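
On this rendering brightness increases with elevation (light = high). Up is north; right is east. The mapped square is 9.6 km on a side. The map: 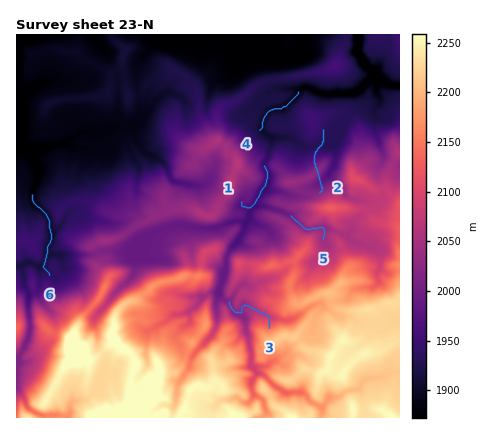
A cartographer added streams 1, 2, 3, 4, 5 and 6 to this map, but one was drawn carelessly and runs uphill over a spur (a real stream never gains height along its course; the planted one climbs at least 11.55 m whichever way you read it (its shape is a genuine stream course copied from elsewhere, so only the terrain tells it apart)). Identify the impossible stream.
2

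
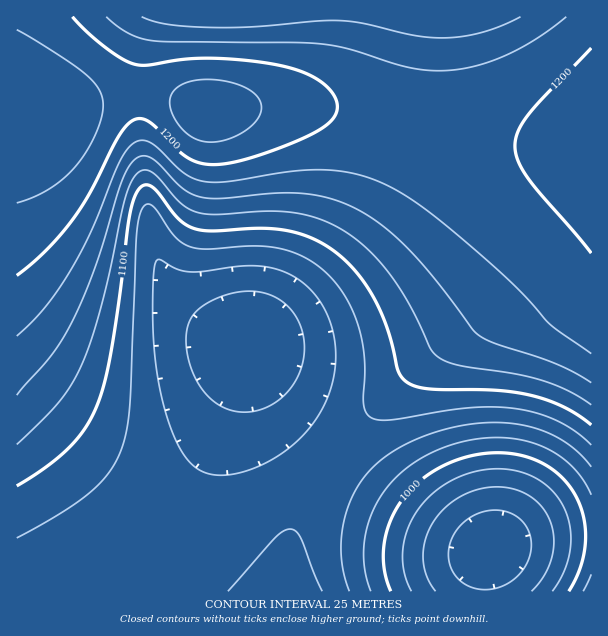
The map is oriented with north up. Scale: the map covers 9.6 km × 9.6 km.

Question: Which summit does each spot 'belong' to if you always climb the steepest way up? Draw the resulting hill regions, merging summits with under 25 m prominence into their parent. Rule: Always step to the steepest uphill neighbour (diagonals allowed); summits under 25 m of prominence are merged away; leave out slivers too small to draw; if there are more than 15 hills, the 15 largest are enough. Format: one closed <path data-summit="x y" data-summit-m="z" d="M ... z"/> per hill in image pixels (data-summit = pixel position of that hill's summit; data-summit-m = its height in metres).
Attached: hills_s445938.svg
<path data-summit="45 119" data-summit-m="1240" d="M591 16l-162 0-2 2-5 51-7 45-9 33-21 48-24 38-30 36-32 32-51 43-29-13-31-23-19-23-12-27-9-45-10-102 1-48 6-30 6-16-135 0 1 575 468 0 1-23 5-19 15-6 28-6 58-4z"/><path data-summit="209 110" data-summit-m="1240" d="M428 16l-277 1-9 28-4 33 1 53 11 93 7 34 12 27 13 18 16 15 39 22 11 4 3-1 48-42 32-32 30-36 24-38 21-48 14-57z"/><path data-summit="591 591" data-summit-m="1040" d="M591 535l-57 3-28 6-15 6-5 19 0 22 105 1z"/>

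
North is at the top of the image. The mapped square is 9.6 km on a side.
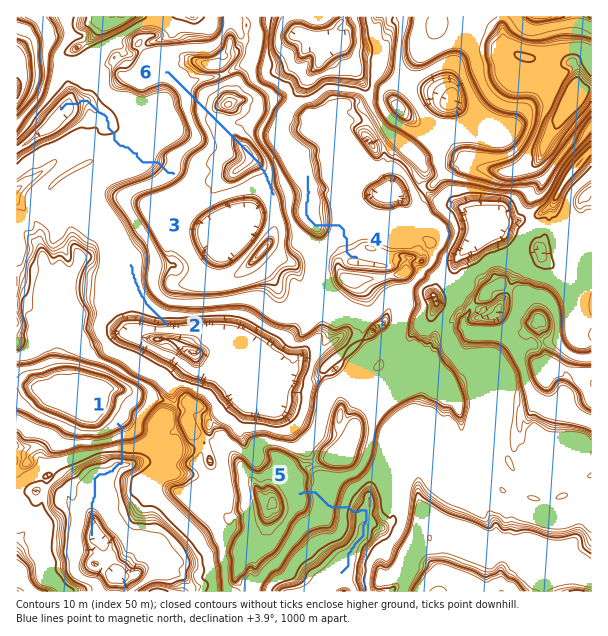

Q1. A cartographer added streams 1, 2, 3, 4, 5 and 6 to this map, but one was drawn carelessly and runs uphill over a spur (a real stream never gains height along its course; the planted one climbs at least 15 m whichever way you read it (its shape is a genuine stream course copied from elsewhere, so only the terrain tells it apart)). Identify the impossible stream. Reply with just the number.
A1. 6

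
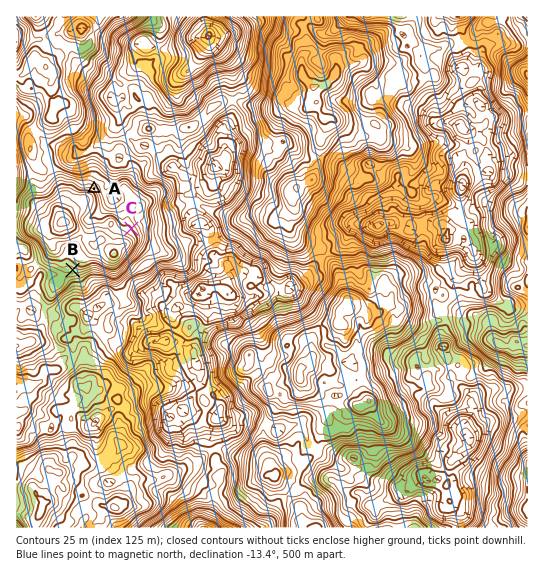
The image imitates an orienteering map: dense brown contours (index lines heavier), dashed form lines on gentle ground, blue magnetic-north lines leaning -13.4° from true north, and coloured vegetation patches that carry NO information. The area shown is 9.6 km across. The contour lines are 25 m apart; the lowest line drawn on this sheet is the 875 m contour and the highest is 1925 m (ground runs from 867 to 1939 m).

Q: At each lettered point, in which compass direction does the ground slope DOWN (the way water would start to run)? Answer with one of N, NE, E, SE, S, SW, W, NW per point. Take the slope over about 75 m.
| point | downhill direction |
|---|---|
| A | NE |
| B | S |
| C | NE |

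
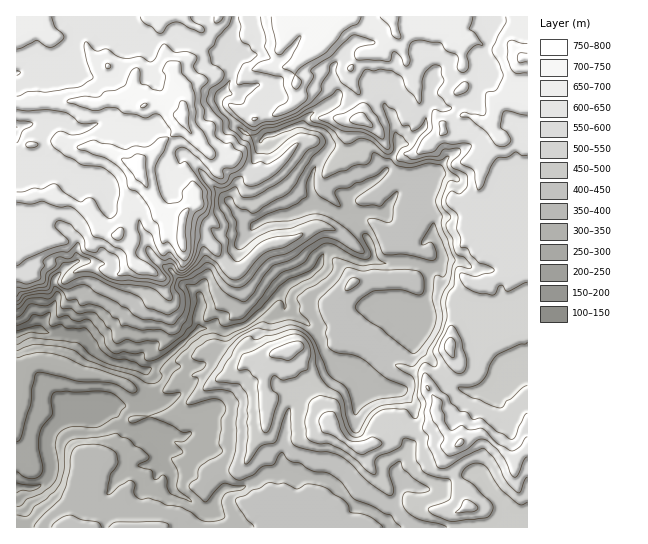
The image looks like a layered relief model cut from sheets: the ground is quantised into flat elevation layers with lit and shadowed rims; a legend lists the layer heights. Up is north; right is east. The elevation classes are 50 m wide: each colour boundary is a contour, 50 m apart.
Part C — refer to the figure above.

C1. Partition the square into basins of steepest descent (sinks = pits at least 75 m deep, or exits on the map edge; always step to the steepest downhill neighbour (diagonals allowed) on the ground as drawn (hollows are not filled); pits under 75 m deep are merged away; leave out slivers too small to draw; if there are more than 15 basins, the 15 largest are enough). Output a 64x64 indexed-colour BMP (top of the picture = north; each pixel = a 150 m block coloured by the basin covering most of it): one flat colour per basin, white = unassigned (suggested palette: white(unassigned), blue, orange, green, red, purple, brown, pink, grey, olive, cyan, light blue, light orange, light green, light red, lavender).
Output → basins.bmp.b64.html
<image width="64" height="64" href="data:image/bmp;base64,Qk12CAAAAAAAAHYAAAAoAAAAQAAAAEAAAAABAAQAAAAAAAAIAAATCwAAEwsAABAAAAAAAAAA////ALR3HwAOf/8ALKAsACgn1gC9Z5QAS1aMAMJ34wB/f38AIr28AM++FwDox64AeLv/AIrfmACWmP8A1bDFACIiIiIiIiIiIiIhERERERERERERERERERERERERERERIiIiIiIiIiIiIiIREREREREREREREREREREREREREREiIiIiIiIiIiIiIiERERERERERERERERERERERERERESIiIiIiIiIiIiIiIhERERERERERERERERERERERERERIiIiIiIiIiIiIiIiEREREREREREREREREREREREREREiIiIiIiIiIiIiIiIRERERERERERERERERERERERERESIiIiIiIiIiIiIiIiERERERERERERERERERERERERERIiIiIiIiIiIiIiIiIiIREREREREREREREREREREREREiIiIiIiIiIiIiIiIiIiERERERERERERERERERERERESIiIiIiIiIiIiIiIiIiIRERERERERERERERERERERERIiIiIiIiIiIiIiIiIiIiEREREREREREREREREREREREiIiIiIiIiIiIiIiIiIiIhERERERERERERERERERERESIiIiIiIiIiIiIiIiIiIiERERERERERERERERERERERIiIiIiIiIiIiIiIiIiIiIREREREREREREREREREREREiIiIiIiIiIiIiIiIiIiIhERERERERERERERERERERESIiIiIiIiIiIiIiIiIiIiERERERERERERERERERERERIiIiIiIiIiIiIiIiIiIiIREREREREREREREREREREREiIiIiIiIiERESIiIiIiIhERERERERERERERERERERESIiIiIiIiERERESIhIiIiERERERERERERERERERERERIiIiIhERERERERERERIiIRERERERERERERERERERERERIiERERERERERERERERIhERERERERERERERERERERERERERERERERERERERERERERERERERERERERERERERERERERERERERERERERERERERERERERERERERERERERERERERERERERERERERERERERERERERERERERERERERERERERERERERERERERERERERERERERERERERERERERERERERERERERERERERERERERERERERERERERERERERERERERERERERERERERERERERERERERERERERERERERERERERERERERERERERERERERERERERERERERERERERERERERERERERERERERERERERERERERERERERERERERERERERERERERERERERERERERERERERERERERERERERERERERERERERERERERERERERERERERERERERERERERERERERERERERERERERERERERERERERERERERERERERERERERERERERERERERERERERERERERERERERERERERERERERERERERERERERERERERERERERERERERERERERERERERERERERERERERERERERERERERERERERERERERERERERERERERERERERERERERERERERERERERERERERERERERERERERERERERERERERERERERERERERERERERERERERERERERERERERETMRERERERERERERERERERERERERERERERERERERERETMxERERERERERERERERERERERERERERERERERERERETMzMREREREREREREREREREREREREREREREREREREREzMzMxEREREREREREREREREREREREREREREREREzMRMzMzMzERERERERERERERERERERERERERERERERETMzMzMzMzMxERERERERERERERERERERERERERERERERMzMzMzMzMzEREREREREREREREREREREREREREREREREzMzMzMzMzMRERERERERERERERERERERERERERERERETMzMzMzMzMxERERERERERERERERERERERERERERERERMzMzMzMzMzMREREREREREREREREREREREREREREREREzMzMzMzMzMzMRERERERERERERERERERERERERERERETMzMzMzMzMzMzERERERERERERERERERERERERERERERMzMzMzMzMzMzMxEREREREREREREREREREREREREREREzMzMzMzMzMzMzMRERERERERERERERERERERERERERETMzMzMzMzMzMzMxERERERERERERERERERERERERERERMzMzMzMzMzMzMRERERERERERERERERERERERERERERERERERERERERERERERERERERERERERERERERERERERERERERERERERERERERERERERERERERERERERERERERERERERERERERERERERERERERERERERERERERERERERERERERERERERERERERERERERERERERERERERERERERERERERERERERERERERERERERERERERERERERERERERERERERERERERERERERERERERERERERERERERERERERERERERERERERERERERERERERERERERERERERERERERERERERERERERERERERERERERERERERERERERERERERERERERERERERERERERERERERERERERERERERERERERERERERERERERERERERERERERERERERERERERERERERERERERERERERERERERERERERERERERERERERERERERERERERER"/>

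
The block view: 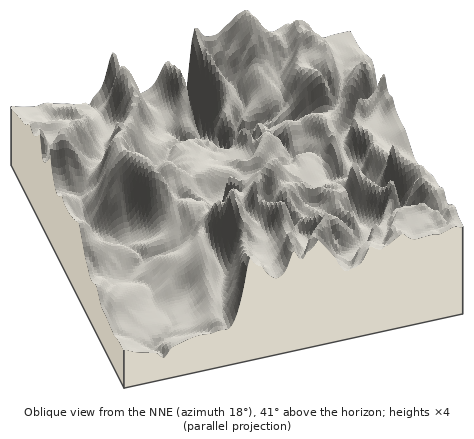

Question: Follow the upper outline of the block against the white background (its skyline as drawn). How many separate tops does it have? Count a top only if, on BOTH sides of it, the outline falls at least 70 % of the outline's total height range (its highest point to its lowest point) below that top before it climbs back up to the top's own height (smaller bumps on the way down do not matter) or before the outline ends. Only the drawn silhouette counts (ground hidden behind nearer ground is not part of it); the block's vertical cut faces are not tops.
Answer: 0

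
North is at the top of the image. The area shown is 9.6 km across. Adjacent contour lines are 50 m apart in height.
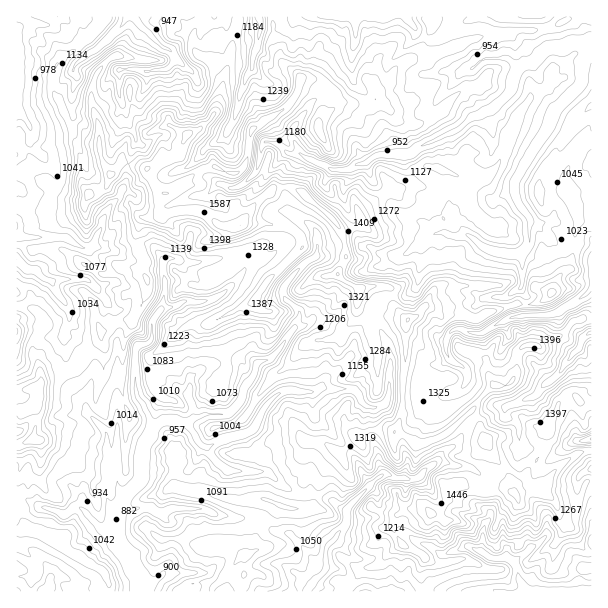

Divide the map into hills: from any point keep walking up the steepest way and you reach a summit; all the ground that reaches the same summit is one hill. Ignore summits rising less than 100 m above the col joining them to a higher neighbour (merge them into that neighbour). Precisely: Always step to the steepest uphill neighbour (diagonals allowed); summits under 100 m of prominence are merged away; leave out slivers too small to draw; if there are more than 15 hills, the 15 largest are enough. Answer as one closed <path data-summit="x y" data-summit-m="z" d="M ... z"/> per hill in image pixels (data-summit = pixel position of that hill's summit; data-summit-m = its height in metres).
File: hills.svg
<path data-summit="240 225" data-summit-m="1650" d="M591 16l-575 1 0 243 11 10 8 0 9 8 6 2 18 28 2 10-6 14 2 28 10 26 9 12 1 13 22 24 0 53-3 2-6-3-13 1-4 7 2 8-3 5-7 0-8 6-4 0-23-8-9-4-7-8-7 1 1 97 511-1-10-13-1-11-3-4 14-14-7-5-6 0-8 8-3-9-2-18-8-5-5 0-5 7-4 25-9-5-7 0-23 7-36-20-7 0-8 4-16 20-17 1-6-3-15-16 0-3 8-10 3-7 15 0 10-3 7-10-3-15-4-4-5 0 15-14 0-3-3-6-1-13-12-29-2-9 2-8 11 2 8-4 5-12 1-32-3-15-12-22 0-18 10-9 21-1 9-8 5-21 0-21 8-10 12-3 12 4 15-1 18 13-8 13-3 12 0 20 9 6-8 7-9 0-5 5 0 18-9 1-7 9 0 14 4 6 12 8 3-1 9-12 2-19 28-15 4 18-6 9 2 4 27 10 35 38 10 26 1 15 10 0 5-2 0-148-35 23-30 3-1-19-6-9 3-9-3-25 9-11 0-15 2-5 5 1 24 23 18 3 14 5z"/><path data-summit="486 440" data-summit-m="1548" d="M465 384l-6 6-13 6-18-5-9 6-8 1-22-1-8 9-15 1 0 16 12 29 1 13 3 6 0 3-14 12 8 6 3 15-7 10-10 3-15 0-3 7-7 7-1 6 15 16 6 3 17-1 12-16 12-8 7 0 36 20 23-7 7 0 9 5 4-25 5-7 5 0 8 5 2 18 3 9 8-8 6 0 7 5-14 14 3 4 1 11 10 14 53 0-1-16 5-8 7-1 0-70-4-4-6-1-5-6 0-4 7-10 8-4 0-28-16 0-21 14-13 14-6 0-10-10-6-12-2-20-5-6-8-4 0-8-2-2-12-2z"/><path data-summit="408 320" data-summit-m="1555" d="M443 232l-14 3-8 10 0 21-5 21-9 8-21 1-10 9 0 18 12 22 3 15-3 36 2 2 21 0 8-1 9-6 18 5 13-6 6-6 26 20 12 2 2 2 0 8 8 4 5 6 2 20 6 12 10 10 6 0 13-14 22-14-1-15-8-23-37-41-27-10-2-4 6-9-4-18-28 15-2 19-9 12-3 1-12-8-4-6 0-14 7-9 9-1 0-18 5-5 9 0 8-7-9-6 0-20 3-12 8-13-18-13-15 1z"/><path data-summit="36 402" data-summit-m="1399" d="M17 260l-1 234 7 0 7 8 9 4 27 8 8-6 8-1 0-12 4-7 13-1 6 3 3-2 0-53-22-24-1-13-9-12-10-26-2-28 6-14-2-10-18-28-6-2-9-8-8 0z"/><path data-summit="552 293" data-summit-m="1268" d="M533 223l-4 5 0 15-9 11 3 15 0 10-3 9 6 9 1 19 25-2 23-12 17-14 0-31-14-7-18-3z"/>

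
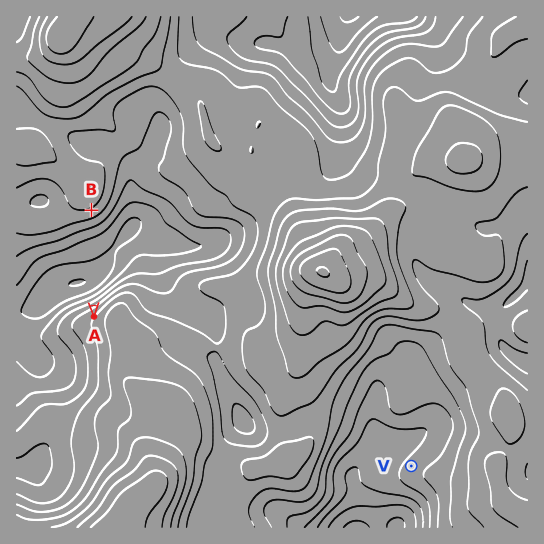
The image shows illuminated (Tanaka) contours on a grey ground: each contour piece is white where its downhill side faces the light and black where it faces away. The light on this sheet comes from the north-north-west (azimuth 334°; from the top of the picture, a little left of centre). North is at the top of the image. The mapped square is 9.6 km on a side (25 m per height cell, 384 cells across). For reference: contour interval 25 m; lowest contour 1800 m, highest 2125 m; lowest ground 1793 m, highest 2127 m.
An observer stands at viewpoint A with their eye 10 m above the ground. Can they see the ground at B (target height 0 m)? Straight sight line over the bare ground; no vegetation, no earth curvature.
yes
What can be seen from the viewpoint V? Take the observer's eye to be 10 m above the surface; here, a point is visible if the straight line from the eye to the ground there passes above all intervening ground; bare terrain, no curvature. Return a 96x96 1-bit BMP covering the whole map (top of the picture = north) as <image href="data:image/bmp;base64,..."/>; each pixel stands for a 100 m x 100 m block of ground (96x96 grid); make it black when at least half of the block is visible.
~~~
<image width="96" height="96" href="data:image/bmp;base64,Qk2+BAAAAAAAAD4AAAAoAAAAYAAAAGAAAAABAAEAAAAAAIAEAAATCwAAEwsAAAIAAAAAAAAA////AAAAAAAAAAH+AD///gADgAAAAAH8AD8H/gADwAAAAAH8AAAD/gAB4AAAAAH8AAAD/wAB8AAAAAD8AAAD/4AB/gAAAAB8AAAD/8AB/gAAAAA8AAAD//AB/wAAAAA8AAAH//wB/wAAAAAYAAAH//4D/wAAAAAYAAAP/////wAAAAAAAAAP/////wAAAAAAAAAP/////wAAAAAAAAAH/////wAAAAAAAAAD/////gAAAAAAAAAD/////gAAAAAAAAAB/////gAAAAAAAAAA/////gAAAAAAAAAA/////+AAAAAAAAAA//////AAAAAAAAAAf/////AAAAAAAAAAf/////AAAAAAAAAAf////+AAAAAAAAAA//v//+AAAAAAAAAB//H//EAAAAAAAAAP//B//AAAAAAAAAAP//Af+AAAAAAAAAAH//AH+AAAAAAAAAAD//AD8AAAAAAAAAAB//AH4AAAAAAAAAAA//gH4AAAAAAAAAAA//wHxAAAAAAAAAAAf/4HjAAAAAAAAAAAf/4PmAAAAAAAAAAAP/4PEAAAAAAAAAAAH/4fgAAAAAAAAAADD///gAAAAAAAAAADD///gAAAAAAAAAADD///wAAAAAAAAAADD///wAAAAAAAAAADH///gAAAAAAAAAAD///+AAAAAAAAAAAH///gAAAAAAAAAAAH//+AAAAAAAAAAAAH//8AAAAAAAAAAAAH//4AAAAAAAAAAAAD/HwAAAAAAAAAAAAB4AAAAAAAAAAAAAAAAAAAAAAAAAAAAAAAAAAAAAAAAAAAAAAAAAAAAAAAAAAAAAAAAAAAAAAAAAAAAAAAAAAAAAAAAAAAAAAAAAAAAAAAAAAAAAAAAAAAAAAAAAAAAAAAAAAAAAAAAAAAAAAAAAAAAAAAAAAAAAAAAAAAAAAAAAAAAAAAAAAAAAAAAAAAAAAAAAAAAAAAAAAAAAAAAAAAAAAAAAAAAAAAAAAAAAAAAAAAAAAAAAAAAAAAAAAAAAAAAAAAAAAAAAAAAAAAAAAAAAAAAAAAAAAAAAAAAAAAAAAAAAAAAAAAAAAAAAAAAAAAAAAAAAAAAAAAAAAAAAAAAAAAAAAAAAAAAAAAAAAAAAAAAAAAAAAAAAAAAAAAAAAAAAAAAAAAAAAAAAAAAAAAAAAAAAAAAAAAAAAAAAAAAAAAAAAAAAAAAAAAAAAAAAAAAAAAAAAAAAAAAAAAAAAAAAAAAAAAAAAAAAAAAAAAAAAAAAAAAAAAAAAAAAAAAAAAAAAAAAAAAAAAAAAAAAAAAAAAAAAAAAAAAAAAAAAAAAAAAAAAAAAAAAAAAAAAAAAAAAAAAAAAAAAAAAAAAAAAAAAAAAAAAAAAAAAAAAAAAAAAAAAAAAAAAAAAAAAAAAAAAAAAAAAAAAAAAAAAAAAAAAAAAAAAAAAAAAAAAAAAAAAAAAAAAAAAAAAAAAAAAAAAAAAAAAAAAAAAAAAAAAAAAAAAAAAAAAAAAAAAAAAAAAAAAAAAAAAAAAAAAAAAAAAAAAAAAAAAAAAAAAAAAAAAAAA="/>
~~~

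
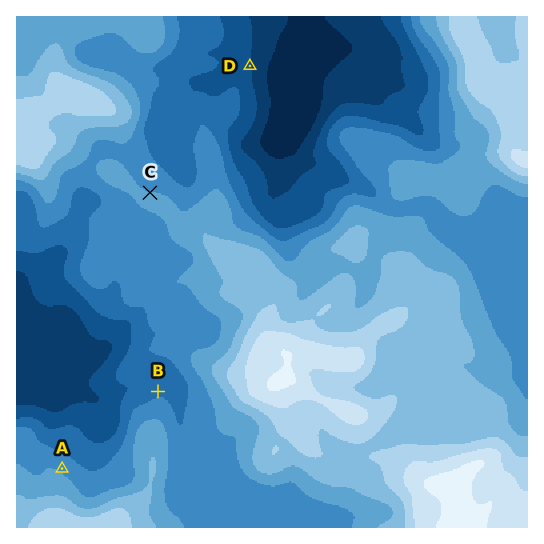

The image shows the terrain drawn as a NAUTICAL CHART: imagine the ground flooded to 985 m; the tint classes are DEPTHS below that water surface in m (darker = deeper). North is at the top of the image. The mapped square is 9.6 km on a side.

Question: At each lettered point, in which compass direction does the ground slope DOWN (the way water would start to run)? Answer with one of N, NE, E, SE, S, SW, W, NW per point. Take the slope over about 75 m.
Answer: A NE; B N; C N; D E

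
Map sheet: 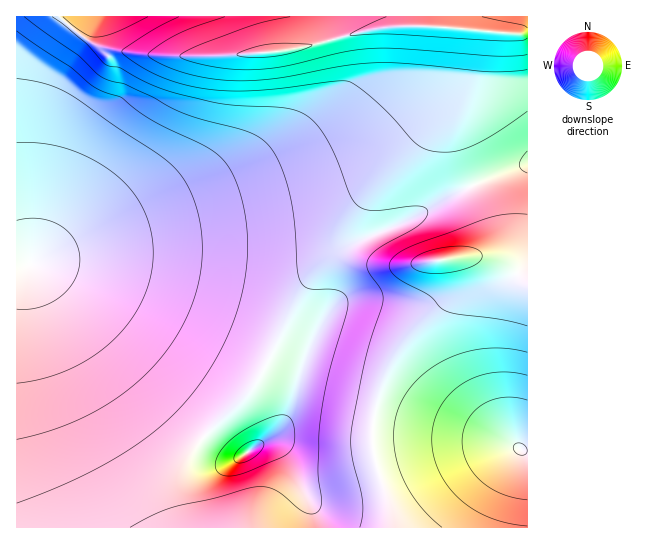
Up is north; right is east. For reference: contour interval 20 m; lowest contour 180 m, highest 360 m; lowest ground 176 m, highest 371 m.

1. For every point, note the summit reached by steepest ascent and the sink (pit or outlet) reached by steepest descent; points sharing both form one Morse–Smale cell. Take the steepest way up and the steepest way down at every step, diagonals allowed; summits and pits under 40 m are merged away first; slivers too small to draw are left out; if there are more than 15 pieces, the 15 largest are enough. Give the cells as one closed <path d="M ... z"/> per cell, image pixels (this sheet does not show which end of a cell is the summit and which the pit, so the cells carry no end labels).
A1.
<path d="M527 16l-511 1 1 511 376-1-4-25-16-49 0-30-51-10-24 0-5 3-19 20-8 5-27 16-8 0-16-9-32-28-46-47-73-82-32-28 41-6 80 0 113 11 37 0 59-29 41-16 63-35 56-21 6-4z"/><path d="M527 164l-61 24-63 35-41 16-59 29-37 0-113-11-80 0-34 4-6 2-1 2 10 6 22 20 73 82 46 47 36 31 12 6 8 0 35-21 19-20 5-3 24 0 51 10 4-22 16-40 22-31 29-28 7-11 0-21-5-11 23-3 22 1 19 10 18 15z"/><path d="M485 256l-40 3 6 11 0 21-7 11-29 28-22 31-16 40-3 22 108 14 28 7 13 7 5-1 0-167-26-22z"/><path d="M378 423l-5 0 0 30 16 49 5 26 134-1-1-76-17-7-28-7z"/>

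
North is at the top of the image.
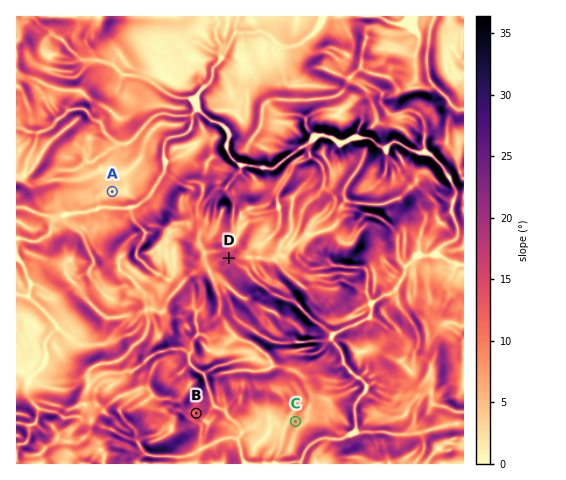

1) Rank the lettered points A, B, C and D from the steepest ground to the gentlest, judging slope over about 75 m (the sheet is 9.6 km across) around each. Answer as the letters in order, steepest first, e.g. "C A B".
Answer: D B C A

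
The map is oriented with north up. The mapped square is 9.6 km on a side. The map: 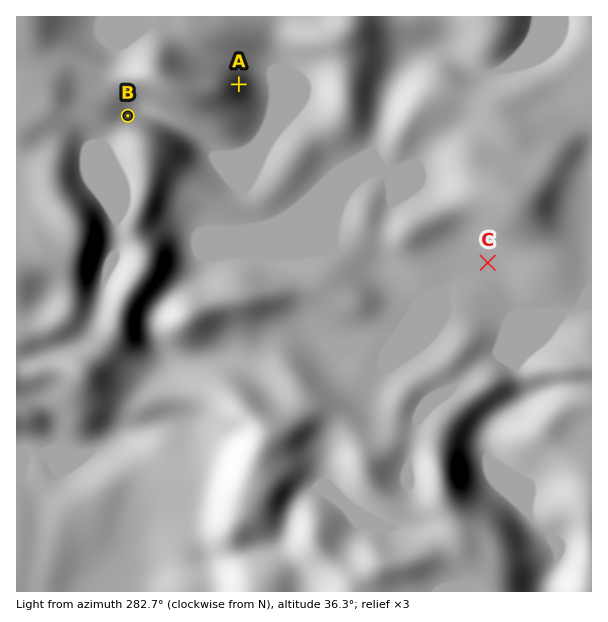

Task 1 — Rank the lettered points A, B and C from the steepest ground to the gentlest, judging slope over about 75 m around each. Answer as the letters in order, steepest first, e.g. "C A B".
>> A B C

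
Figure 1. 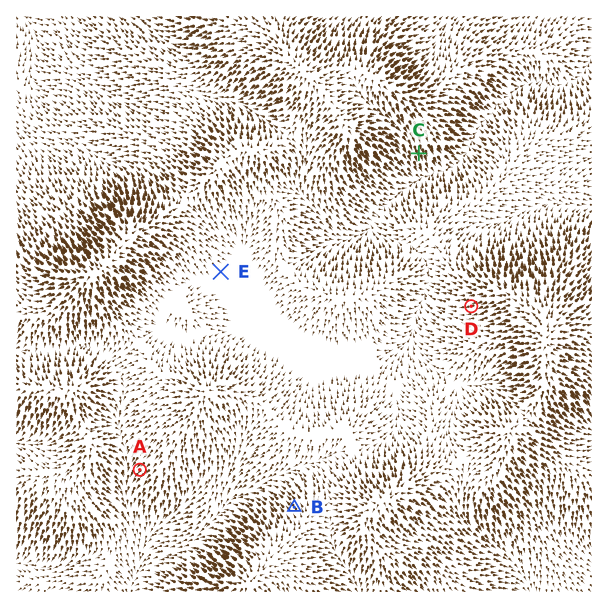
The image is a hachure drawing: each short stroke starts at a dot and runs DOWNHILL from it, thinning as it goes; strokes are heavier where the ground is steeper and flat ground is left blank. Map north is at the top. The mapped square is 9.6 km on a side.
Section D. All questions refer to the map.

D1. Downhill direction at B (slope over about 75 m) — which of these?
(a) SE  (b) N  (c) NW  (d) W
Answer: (c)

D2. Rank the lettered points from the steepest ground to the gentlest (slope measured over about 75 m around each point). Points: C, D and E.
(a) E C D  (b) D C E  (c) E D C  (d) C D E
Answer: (d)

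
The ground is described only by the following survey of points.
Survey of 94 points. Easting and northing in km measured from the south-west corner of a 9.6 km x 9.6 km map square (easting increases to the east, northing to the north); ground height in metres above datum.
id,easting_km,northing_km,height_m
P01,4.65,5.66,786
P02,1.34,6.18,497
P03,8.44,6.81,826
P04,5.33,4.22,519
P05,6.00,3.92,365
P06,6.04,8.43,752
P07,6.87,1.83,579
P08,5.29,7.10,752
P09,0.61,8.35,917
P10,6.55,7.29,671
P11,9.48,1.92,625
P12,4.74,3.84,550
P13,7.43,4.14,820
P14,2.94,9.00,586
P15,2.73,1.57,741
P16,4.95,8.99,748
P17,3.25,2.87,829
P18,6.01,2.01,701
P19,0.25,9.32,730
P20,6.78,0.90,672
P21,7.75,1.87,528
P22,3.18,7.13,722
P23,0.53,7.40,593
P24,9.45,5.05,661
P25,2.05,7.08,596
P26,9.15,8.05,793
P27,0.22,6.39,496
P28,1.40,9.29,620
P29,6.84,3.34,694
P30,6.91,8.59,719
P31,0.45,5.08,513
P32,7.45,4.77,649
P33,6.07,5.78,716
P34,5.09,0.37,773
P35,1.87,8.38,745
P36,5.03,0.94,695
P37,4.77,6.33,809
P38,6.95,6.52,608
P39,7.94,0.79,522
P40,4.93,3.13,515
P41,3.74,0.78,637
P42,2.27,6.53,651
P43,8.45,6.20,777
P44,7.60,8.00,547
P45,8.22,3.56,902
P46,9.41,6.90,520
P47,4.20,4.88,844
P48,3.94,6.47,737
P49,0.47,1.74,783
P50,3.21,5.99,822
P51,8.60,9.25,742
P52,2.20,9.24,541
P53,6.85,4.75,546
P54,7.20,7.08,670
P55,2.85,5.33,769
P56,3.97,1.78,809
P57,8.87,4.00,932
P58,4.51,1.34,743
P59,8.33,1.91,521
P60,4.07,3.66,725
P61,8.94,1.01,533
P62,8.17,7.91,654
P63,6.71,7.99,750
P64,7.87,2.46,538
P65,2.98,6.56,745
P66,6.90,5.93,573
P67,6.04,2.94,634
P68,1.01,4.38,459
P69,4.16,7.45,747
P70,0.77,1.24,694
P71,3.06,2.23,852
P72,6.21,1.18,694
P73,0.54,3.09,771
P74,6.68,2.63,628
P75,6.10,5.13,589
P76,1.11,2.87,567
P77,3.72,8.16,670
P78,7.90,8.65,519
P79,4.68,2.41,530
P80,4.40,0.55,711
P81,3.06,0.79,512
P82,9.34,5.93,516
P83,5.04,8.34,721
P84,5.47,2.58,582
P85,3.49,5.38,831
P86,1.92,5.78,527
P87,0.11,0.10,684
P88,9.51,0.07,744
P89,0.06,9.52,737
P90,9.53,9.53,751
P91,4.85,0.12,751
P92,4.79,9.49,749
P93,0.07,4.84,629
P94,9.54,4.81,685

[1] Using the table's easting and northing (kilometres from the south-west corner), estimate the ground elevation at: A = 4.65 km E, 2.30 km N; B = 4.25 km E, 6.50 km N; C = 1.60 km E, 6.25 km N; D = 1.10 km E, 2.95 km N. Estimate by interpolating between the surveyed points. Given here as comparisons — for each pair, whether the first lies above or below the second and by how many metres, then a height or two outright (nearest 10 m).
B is above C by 260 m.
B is above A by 220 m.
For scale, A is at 550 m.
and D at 600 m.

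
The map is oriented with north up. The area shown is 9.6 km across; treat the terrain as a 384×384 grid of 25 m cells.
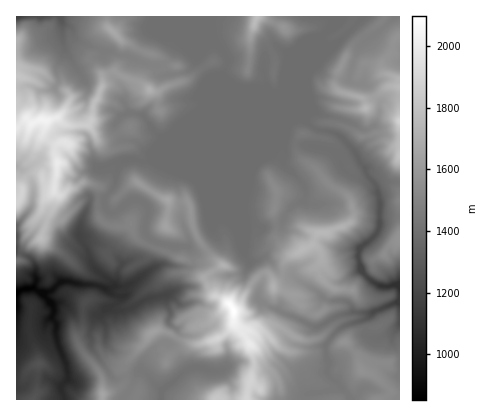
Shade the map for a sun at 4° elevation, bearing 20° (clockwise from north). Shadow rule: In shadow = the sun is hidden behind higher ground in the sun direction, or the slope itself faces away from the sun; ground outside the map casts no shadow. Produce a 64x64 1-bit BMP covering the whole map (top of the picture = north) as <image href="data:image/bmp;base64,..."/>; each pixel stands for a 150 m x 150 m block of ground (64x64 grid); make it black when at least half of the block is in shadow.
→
<image width="64" height="64" href="data:image/bmp;base64,Qk0+AgAAAAAAAD4AAAAoAAAAQAAAAEAAAAABAAEAAAAAAAACAAATCwAAEwsAAAIAAAAAAAAA////AAAAAAAP//P//fgT4Mf8P//9lD/85/w///4eH/j//P///h8f8P/9///+f5/G//k/////n4TH8h8////fgP/kH7////8A/+X///9z/wD/y8f//uf6AP/f7//9TnwQ/7/wP/gJ/jj///g7+AP/4v///E/4H//w//////D///j/////8P///v/////h/////////wH//7z/////Ae/4Pv////8gz/+//////nBf///////4eB/z//////7BP+f//////gH/7+//////A+H/4/////4D4H/z/////gPgP/j////8A8P//P///5wD5wf+//5/GAPgAP7///+YAfAQf//7/9gB4H9/////2AHF/3////+AAeX+fv7/vgQB4f7+/D34BgDh//7/8dAGAMP/////4AMAg//////4AwAH///+//4DgAP///3//wGABv///f//AcAE///9vv+BwAP///w8/4DgA/////n/wOAAf///8f/g8gD//08B/+DzAP//AAH/+HuA//wAA/9wf4D//gAH//B/wP/OAQH/+D/Af4/ZG/78P+B8H/Yc+D8/4Gg4zDzgQb/wBP4YPIDx//gMMAA/D2D//AAgAH//gB/8AAAAX/4AH/4AAACf8AAf/wAAAL/AAB//iAAAP4AAF//EAABvAAAH+eAYAMAAAAfwAAgAgAAAA8AAAA=="/>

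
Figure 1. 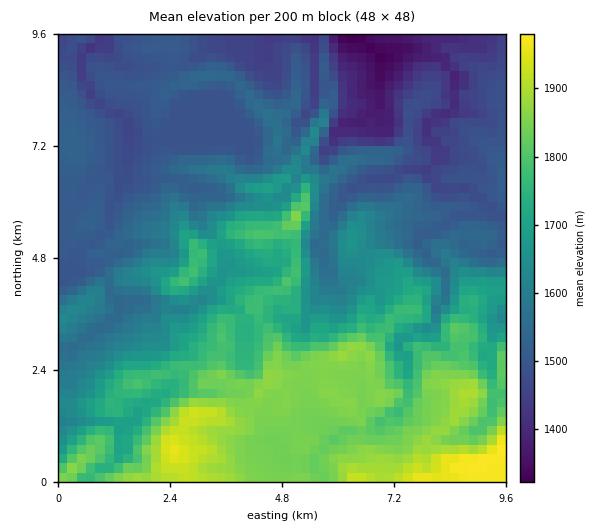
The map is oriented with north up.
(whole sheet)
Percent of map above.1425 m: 95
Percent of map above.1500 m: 76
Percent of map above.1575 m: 55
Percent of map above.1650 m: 44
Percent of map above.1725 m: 33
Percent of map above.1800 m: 21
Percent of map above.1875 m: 6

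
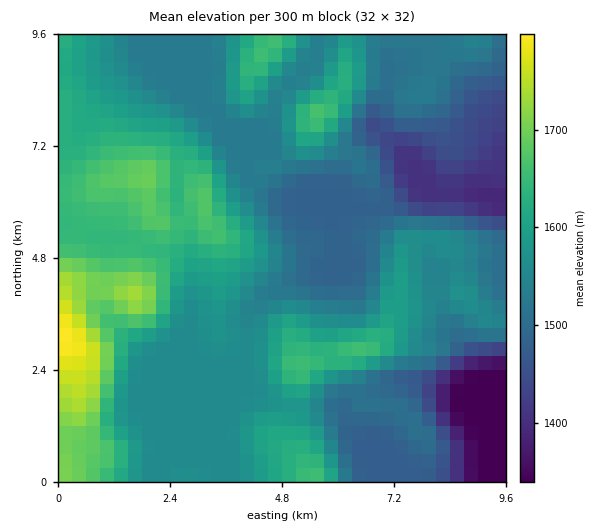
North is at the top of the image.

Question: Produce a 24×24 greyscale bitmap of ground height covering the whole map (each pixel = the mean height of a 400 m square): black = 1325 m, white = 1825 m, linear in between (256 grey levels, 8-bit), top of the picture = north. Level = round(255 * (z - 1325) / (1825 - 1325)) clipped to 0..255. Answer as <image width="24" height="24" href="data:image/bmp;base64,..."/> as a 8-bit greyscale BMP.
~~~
<image width="24" height="24" href="data:image/bmp;base64,Qk12BgAAAAAAADYEAAAoAAAAGAAAABgAAAABAAgAAAAAAEACAAATCwAAEwsAAAABAAAAAAAAAAAAAAEBAQACAgIAAwMDAAQEBAAFBQUABgYGAAcHBwAICAgACQkJAAoKCgALCwsADAwMAA0NDQAODg4ADw8PABAQEAAREREAEhISABMTEwAUFBQAFRUVABYWFgAXFxcAGBgYABkZGQAaGhoAGxsbABwcHAAdHR0AHh4eAB8fHwAgICAAISEhACIiIgAjIyMAJCQkACUlJQAmJiYAJycnACgoKAApKSkAKioqACsrKwAsLCwALS0tAC4uLgAvLy8AMDAwADExMQAyMjIAMzMzADQ0NAA1NTUANjY2ADc3NwA4ODgAOTk5ADo6OgA7OzsAPDw8AD09PQA+Pj4APz8/AEBAQABBQUEAQkJCAENDQwBEREQARUVFAEZGRgBHR0cASEhIAElJSQBKSkoAS0tLAExMTABNTU0ATk5OAE9PTwBQUFAAUVFRAFJSUgBTU1MAVFRUAFVVVQBWVlYAV1dXAFhYWABZWVkAWlpaAFtbWwBcXFwAXV1dAF5eXgBfX18AYGBgAGFhYQBiYmIAY2NjAGRkZABlZWUAZmZmAGdnZwBoaGgAaWlpAGpqagBra2sAbGxsAG1tbQBubm4Ab29vAHBwcABxcXEAcnJyAHNzcwB0dHQAdXV1AHZ2dgB3d3cAeHh4AHl5eQB6enoAe3t7AHx8fAB9fX0Afn5+AH9/fwCAgIAAgYGBAIKCggCDg4MAhISEAIWFhQCGhoYAh4eHAIiIiACJiYkAioqKAIuLiwCMjIwAjY2NAI6OjgCPj48AkJCQAJGRkQCSkpIAk5OTAJSUlACVlZUAlpaWAJeXlwCYmJgAmZmZAJqamgCbm5sAnJycAJ2dnQCenp4An5+fAKCgoAChoaEAoqKiAKOjowCkpKQApaWlAKampgCnp6cAqKioAKmpqQCqqqoAq6urAKysrACtra0Arq6uAK+vrwCwsLAAsbGxALKysgCzs7MAtLS0ALW1tQC2trYAt7e3ALi4uAC5ubkAurq6ALu7uwC8vLwAvb29AL6+vgC/v78AwMDAAMHBwQDCwsIAw8PDAMTExADFxcUAxsbGAMfHxwDIyMgAycnJAMrKygDLy8sAzMzMAM3NzQDOzs4Az8/PANDQ0ADR0dEA0tLSANPT0wDU1NQA1dXVANbW1gDX19cA2NjYANnZ2QDa2toA29vbANzc3ADd3d0A3t7eAN/f3wDg4OAA4eHhAOLi4gDj4+MA5OTkAOXl5QDm5uYA5+fnAOjo6ADp6ekA6urqAOvr6wDs7OwA7e3tAO7u7gDv7+8A8PDwAPHx8QDy8vIA8/PzAPT09AD19fUA9vb2APf39wD4+PgA+fn5APr6+gD7+/sA/Pz8AP39/QD+/v4A////AMG4qZJ7d3l5d3iDkZ2nlGBOTU1NQyQJB7+4sZl9d3d3d3mGk5udgFZNTU5USiUJB727qY17d3d3d3mKlJSPb1JOT1ZeRxsIB8nIon93d3d3d3iCiIV+YlZYWV1ULQoHB9PVrX93d3d3d3d4fYeAYVtfXFhGHwgHB9zcu4d3d3d3d3d3hp6ZfnBkVU5DKA0IB+jkxpF5d3d3eHd5jaWloKCWf2xkVDMfGPDlwJmFend4fHl4iZ2Zlp2jnIVyZVZRT+zSrqipkXp6f3d0hJKFfX2CkId3ZmNvcN3CtsTKqIF8g3pub3VtZ2Vohol6b3h2adPFwMnJrIqDioRzZmBZVVZdfol2cXtvXsO6sbOzp5WOkY2BcWBVUVFWcoZ0cHNoXamno6SjopyaoZuLdV9WU1JXa4F4eHZqX6Ojo6SprqWnrJyEaVhUUVJWX3Fxb2daT6OmqKiysaKupYp0XFFQUFBRUUxAPzsvJ6WtsbC3rqCym3hoW1FQUFBTUDcpKSgjI6Kqs7a8s6Cpjm1paF1XVVheSiwpMDEqKpygqKuuqZyXeGhoanJ3amNeQSouPD00LpuYnZyZl5CAamhoaICXhGNIOzo/REA5M5qVlI+JhnpsaGxuaoeponhJSFdVT0Q8N5mSi4R7cWpoaoKFb3qWoY5jWGVmX05CPZaMg3ttaGhoa4yZfm1yi5h2XWFmY1ZOSpSIfnNoaGhoaomlm3lse5R3X19jZWJgV5eJfW9oaGhobISeqZNycolzZGRjZWhuYA=="/>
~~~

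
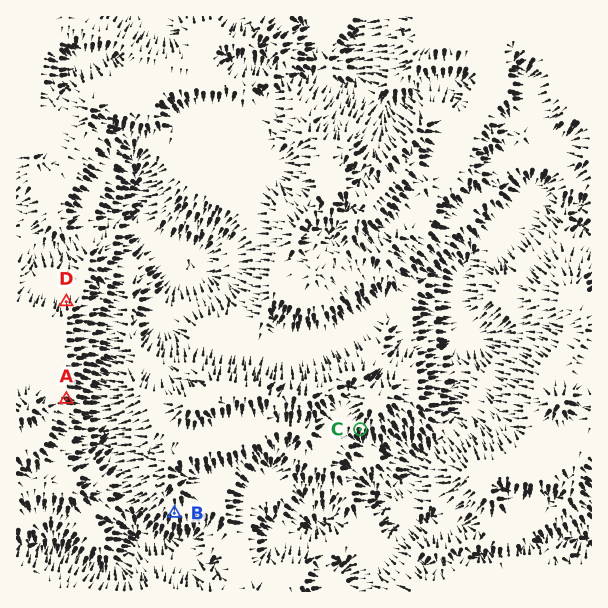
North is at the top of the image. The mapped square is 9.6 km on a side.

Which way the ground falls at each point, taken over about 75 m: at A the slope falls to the E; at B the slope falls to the S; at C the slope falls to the S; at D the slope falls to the N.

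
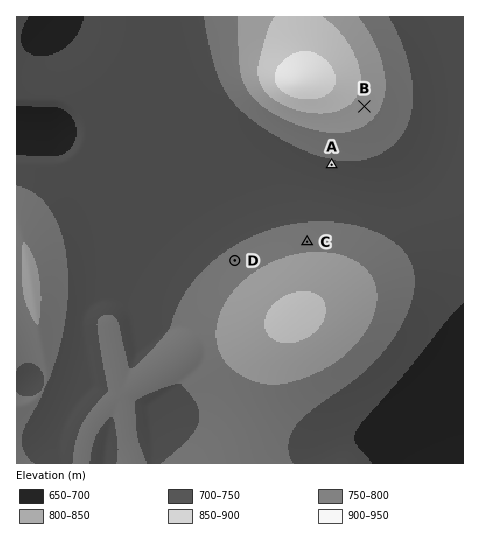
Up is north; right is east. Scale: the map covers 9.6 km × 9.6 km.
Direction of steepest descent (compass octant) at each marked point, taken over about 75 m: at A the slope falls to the S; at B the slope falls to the SE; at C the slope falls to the N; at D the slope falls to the NW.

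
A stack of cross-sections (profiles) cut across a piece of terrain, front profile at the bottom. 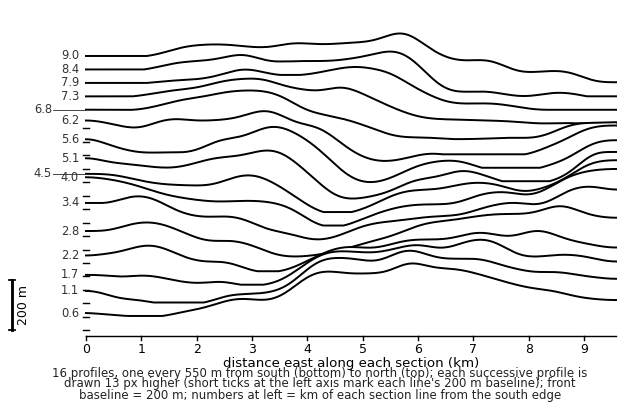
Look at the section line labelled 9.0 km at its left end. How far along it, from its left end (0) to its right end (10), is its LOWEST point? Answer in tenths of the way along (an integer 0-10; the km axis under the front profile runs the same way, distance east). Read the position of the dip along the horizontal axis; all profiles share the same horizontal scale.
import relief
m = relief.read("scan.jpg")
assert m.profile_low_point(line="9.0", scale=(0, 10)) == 10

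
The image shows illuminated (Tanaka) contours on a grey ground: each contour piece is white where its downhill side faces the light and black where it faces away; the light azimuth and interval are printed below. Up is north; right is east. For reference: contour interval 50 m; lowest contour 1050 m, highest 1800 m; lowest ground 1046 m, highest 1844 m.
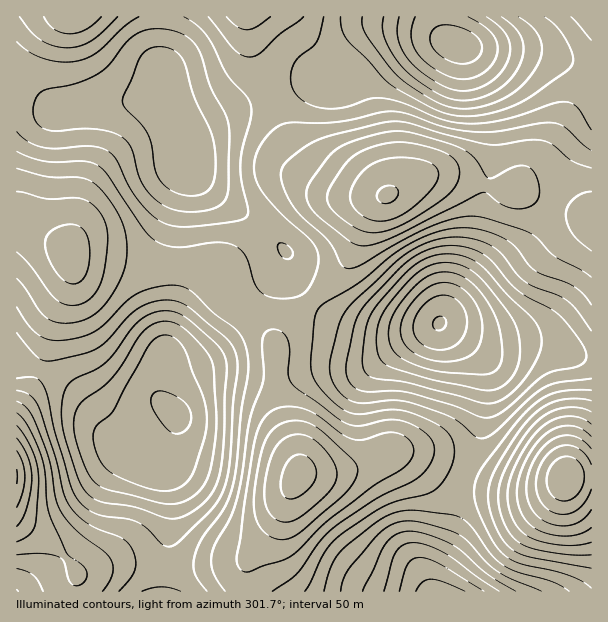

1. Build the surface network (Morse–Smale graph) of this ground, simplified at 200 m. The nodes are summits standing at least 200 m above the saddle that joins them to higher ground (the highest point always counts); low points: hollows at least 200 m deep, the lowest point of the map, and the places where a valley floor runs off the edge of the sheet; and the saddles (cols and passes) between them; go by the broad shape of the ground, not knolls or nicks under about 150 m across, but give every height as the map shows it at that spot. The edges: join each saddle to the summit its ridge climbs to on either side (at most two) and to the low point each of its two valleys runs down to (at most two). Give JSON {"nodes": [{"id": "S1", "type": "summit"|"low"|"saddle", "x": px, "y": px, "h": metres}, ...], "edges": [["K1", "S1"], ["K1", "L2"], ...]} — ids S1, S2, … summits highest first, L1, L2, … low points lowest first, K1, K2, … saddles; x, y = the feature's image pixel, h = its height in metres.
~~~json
{"nodes": [
{"id": "S1", "type": "summit", "x": 566, "y": 477, "h": 1844},
{"id": "S2", "type": "summit", "x": 17, "y": 477, "h": 1754},
{"id": "S3", "type": "summit", "x": 299, "y": 476, "h": 1716},
{"id": "S4", "type": "summit", "x": 387, "y": 195, "h": 1706},
{"id": "L1", "type": "low", "x": 440, "y": 324, "h": 1046},
{"id": "L2", "type": "low", "x": 458, "y": 45, "h": 1074},
{"id": "L3", "type": "low", "x": 438, "y": 591, "h": 1122},
{"id": "L4", "type": "low", "x": 176, "y": 414, "h": 1187},
{"id": "K1", "type": "saddle", "x": 275, "y": 377, "h": 1510},
{"id": "K2", "type": "saddle", "x": 182, "y": 267, "h": 1468},
{"id": "K3", "type": "saddle", "x": 312, "y": 300, "h": 1455},
{"id": "K4", "type": "saddle", "x": 464, "y": 477, "h": 1435},
{"id": "K5", "type": "saddle", "x": 165, "y": 570, "h": 1416}],
"edges": [["K1", "S3"], ["K1", "L1"], ["K1", "L4"], ["K2", "S3"], ["K2", "L2"], ["K2", "L4"], ["K3", "S3"], ["K3", "S4"], ["K3", "L1"], ["K3", "L2"], ["K4", "S1"], ["K4", "S3"], ["K4", "L1"], ["K4", "L3"], ["K5", "S2"], ["K5", "S3"], ["K5", "L4"]]}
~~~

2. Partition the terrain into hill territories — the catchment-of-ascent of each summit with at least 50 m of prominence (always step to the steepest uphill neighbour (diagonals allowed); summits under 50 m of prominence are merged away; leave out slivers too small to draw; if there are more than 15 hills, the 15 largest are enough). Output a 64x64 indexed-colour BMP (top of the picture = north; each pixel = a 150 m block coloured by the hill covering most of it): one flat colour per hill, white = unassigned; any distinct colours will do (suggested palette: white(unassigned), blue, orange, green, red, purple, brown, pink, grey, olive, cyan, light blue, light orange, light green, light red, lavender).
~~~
<image width="64" height="64" href="data:image/bmp;base64,Qk12CAAAAAAAAHYAAAAoAAAAQAAAAEAAAAABAAQAAAAAAAAIAAATCwAAEwsAABAAAAAAAAAA////ALR3HwAOf/8ALKAsACgn1gC9Z5QAS1aMAMJ34wB/f38AIr28AM++FwDox64AeLv/AIrfmACWmP8A1bDFAFVVVVVVVVVVIiIiIiIiIiIiIiIiIiIiREREREREREREVVVVVVVVVVVSIiIiIiIiIiIiIiIiIiJERERERERERERVVVVVVVVVVVIiIiIiIiIiIiIiIiIiIkRERERERERERFVVVVVVVVVVUiIiIiIiIiIiIiIiIiIiJEREREREREREVVVVVVVVVVVSIiIiIiIiIiIiIiIiIiIkRERERERERERVVVVVVVVVVVIiIiIiIiIiIiIiIiIiIiJERERERERERFVVVVVVVVVVUiIiIiIiIiIiIiIiIiIiIkREREREREREVVVVVVVVVVVSIiIiIiIiIiIiIiIiIiIiRERERERERERVVVVVVVVVVVIiIiIiIiIiIiIiIiIiIiIkRERERERERFVVVVVVVVVVUiIiIiIiIiIiIiIiIiIiIiREREREREREVVVVVVVVVVVSIiIiIiIiIiIiIiIiIiIiJERERERERERVVVVVVVVVVVIiIiIiIiIiIiIiIiIiIiIkRERERERERFVVVVVVVVVVUiIiIiIiIiIiIiIiIiIiIiJEREREREREVVVVVVVVVVUiIiIiIiIiIiIiIiIiIiIiIkRERERERERVVVVVVVVVMyIiIiIiIiIiIiIiIiIiIiIiRERERERERFVVVVVVVTMzMiIiIiIiIiIiIiIiIiIiIiIkREREREREVVVVVVVTMzMyIiIiIiIiIiIiIiIiIiIiIiRERERERERVVVVVVTMzMzIiIiIiIiIiIiIiIiIiIiIiJERERERERFVVVVVVMzMzMyIiIiIiIiIiIiIiIiIiIiIiREREREREVVVVVVMzMzMzIiIiIiIiIiIiIiIiIiIiIiJERERERERVVVVVMzMzMzIiIiIiIiIiIiIiIiIiIiIiIkRERERERFVVVVMzMzMzIiIiIiIiIiIiIiIiIiIiIiIiREREREREVVVVMzMzMzMiIiIiIiIiIiIiIiIiIiIiIiJERERERERVVVMzMzMzMyIiIiIiIiIiIiIiIiIiIiIiIkRERERERFVTMzMzMzMzIiIiIiIiIiIiIiIiIiIiIiIiREREREREMzMzMzMzMzMiIiIiIiIiIiIiIiIiIiIiIiJEREREREQzMzMzMzMzMyIiIiIiIiIiIiIiIiIiIiIiJEREREREETMzMzMzMzMzMiIiIiIiIiIiIiIiIiIiIiJEERERERERMzMzMzMzMzMyIiIiIiIiIiIiIiIiIiIiJBEREREREREzMzMzMzMzMzIiIiIiIiIiIiIiERERESIRERERERERETMzMzMzMzMzMiIiIiIiIiIiIRERERERERERERERERERMzMzMzMzMzMzIiIiIiIiIiIREREREREREREREREREREzMzMzMzMzMzMiIiIiIiIiIRERERERERERERERERERETMzMzMzMzMzMyIiIiIiIiIRERERERERERERERERERERMzMzMzMzMzMzIiIiIiIiIREREREREREREREREREREREzMzMzMzMzMzMiIiIiIiIhERERERERERERERERERERETMzMzMzMzMzMyIiIiIiIhERERERERERERERERERERERMzMzMzMzMzMzIiIiIiIiEREREREREREREREREREREREzMzMzMzMzMzMiIiIiIiERERERERERERERERERERERETMzMzMzMzMzMyIiIiIiERERERERERERERERERERERERMzMzMzMzMzMzIiIiIiEREREREREREREREREREREREREzMzMzMzMzMzMiIiIiERERERERERERERERERERERERETMzMzMzMzMzMzIiIhERERERERERERERERERERERERERMzMzMzMzMzMzMiIhEREREREREREREREREREREREREREzMzMzMzMzMzMyIhERERERERERERERERERERERERERETMzMzMzMzMzMzIhERERERERERERERERERERERERERERMzMzMzMzMzMzMhEREREREREREREREREREREREREREREzMzMzMzMzMzMxERERERERERERERERERERERERERERETMzMzMzMzMzMzERERERERERERERERERERERERERERERMzMzMzMzMzMzMREREREREREREREREREREREREREREREzMzMzMzMzMzNhERERERERERERERERERERERERERERETMzMzMzMzMzM2YRERERERERERERERERERERERERERERMzMzMzMzMzMzZmYREREREREREREREREREREREREREREzMzczMzMzMzZmZmYRERERERERERERERERERERERERETM3d3d3dzMzNmZmZmYRERERERERERERERERERERERERMzd3d3d3d3dmZmZmZmYRERERERERERERERERERERERE3d3d3d3d3d2ZmZmZmZmZhFmEREREREREREREREREREXd3d3d3d3d3ZmZmZmZmZmZmYRERERERERERERERERERd3d3d3d3d3dmZmZmZmZmZmZmEREREREREREREREREYh3d3d3d3d3d2ZmZmZmZmZmZmZhERERERERERERERiIiHd3d3d3d3d3ZmZmZmZmZmZmZmYREREREREYiIiIiIiId3d3d3d3d3dmZmZmZmZmZmZmZmEREREWiIiIiIiIiIh3d3d3d3d3d2ZmZmZmZmZmZmZmZmYWZmiIiIiIiIiIiHd3d3d3d3d3ZmZmZmZmZmZmZmZmZmZmaIiIiIiIiIiI"/>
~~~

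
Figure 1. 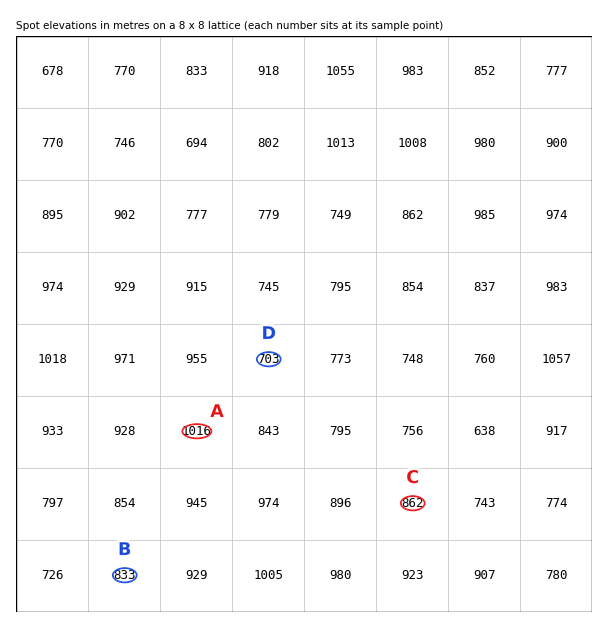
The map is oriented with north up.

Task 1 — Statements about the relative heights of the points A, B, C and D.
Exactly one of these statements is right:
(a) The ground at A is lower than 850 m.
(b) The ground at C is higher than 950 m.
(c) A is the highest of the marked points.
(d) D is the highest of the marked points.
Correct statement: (c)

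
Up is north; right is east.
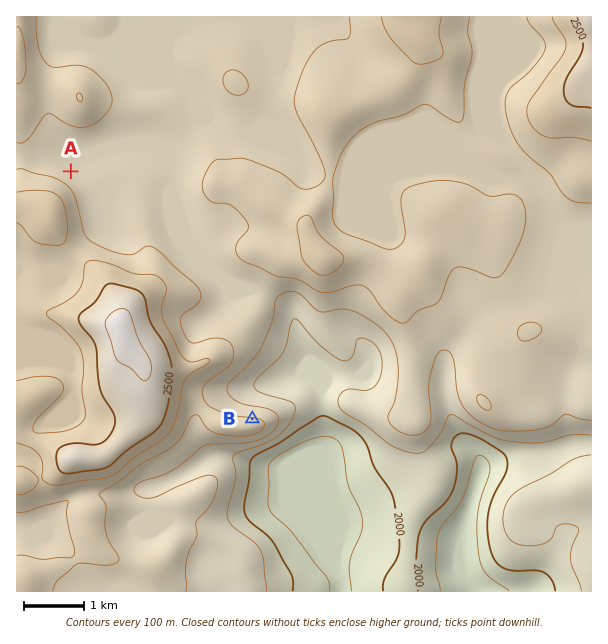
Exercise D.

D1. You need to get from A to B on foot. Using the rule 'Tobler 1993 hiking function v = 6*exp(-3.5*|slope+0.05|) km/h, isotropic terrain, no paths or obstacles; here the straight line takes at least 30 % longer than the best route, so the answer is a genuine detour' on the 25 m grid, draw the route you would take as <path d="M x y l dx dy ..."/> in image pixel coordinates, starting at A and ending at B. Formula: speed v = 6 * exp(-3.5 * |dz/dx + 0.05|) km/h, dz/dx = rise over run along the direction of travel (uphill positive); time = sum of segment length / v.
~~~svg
<path d="M71 171l27 14 1 1 3 2 5 4 12 6 90 90 28 57 0 14-4 9-15 15-2 3 0 4 3 6 12 12 21 11"/>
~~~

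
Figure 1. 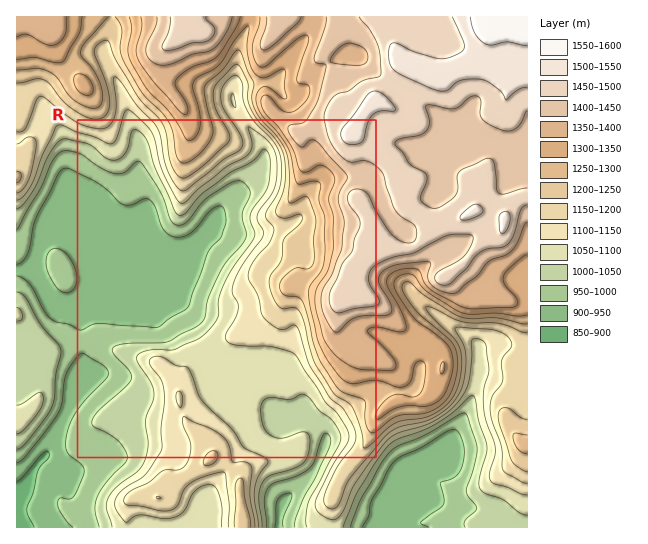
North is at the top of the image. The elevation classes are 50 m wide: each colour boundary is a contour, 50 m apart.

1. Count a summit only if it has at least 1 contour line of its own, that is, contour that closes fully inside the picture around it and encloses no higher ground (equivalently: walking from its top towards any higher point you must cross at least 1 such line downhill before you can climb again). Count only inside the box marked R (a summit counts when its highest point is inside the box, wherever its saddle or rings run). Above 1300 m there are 1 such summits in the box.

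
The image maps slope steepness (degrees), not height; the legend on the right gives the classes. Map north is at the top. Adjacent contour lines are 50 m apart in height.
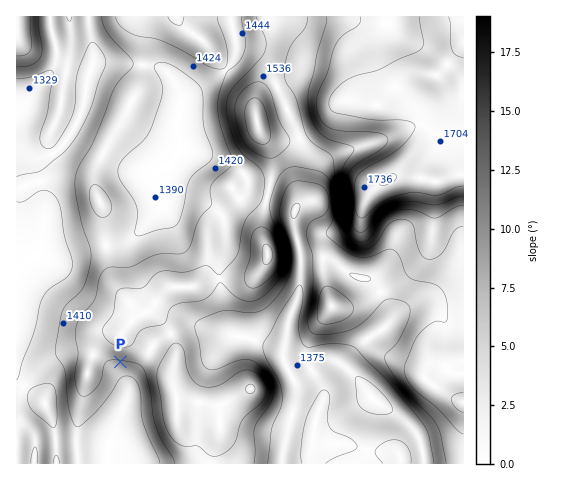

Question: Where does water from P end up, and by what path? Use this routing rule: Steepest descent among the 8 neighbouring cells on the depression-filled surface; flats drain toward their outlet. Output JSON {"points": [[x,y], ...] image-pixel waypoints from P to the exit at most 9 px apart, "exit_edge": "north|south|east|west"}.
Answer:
{"points": [[120, 362], [120, 371], [125, 381], [126, 390], [126, 399], [123, 409], [119, 418], [117, 427], [112, 437], [111, 446], [109, 455], [106, 463]], "exit_edge": "south"}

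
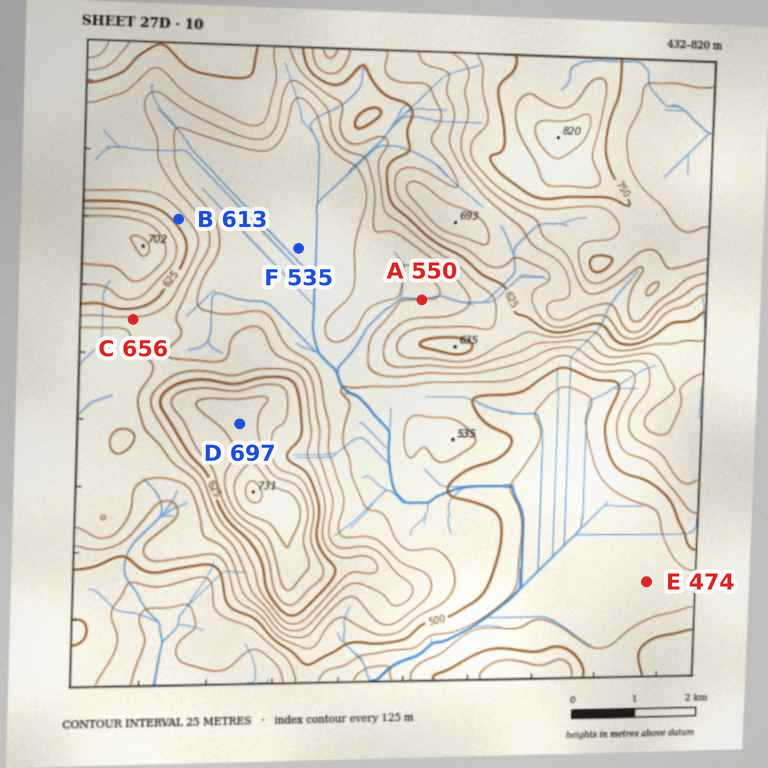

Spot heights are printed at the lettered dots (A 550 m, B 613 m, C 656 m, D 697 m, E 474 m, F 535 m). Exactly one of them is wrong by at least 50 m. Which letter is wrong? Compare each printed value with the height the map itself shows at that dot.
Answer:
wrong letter C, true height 593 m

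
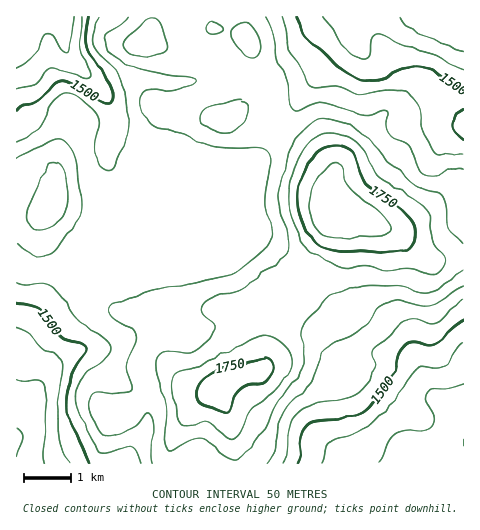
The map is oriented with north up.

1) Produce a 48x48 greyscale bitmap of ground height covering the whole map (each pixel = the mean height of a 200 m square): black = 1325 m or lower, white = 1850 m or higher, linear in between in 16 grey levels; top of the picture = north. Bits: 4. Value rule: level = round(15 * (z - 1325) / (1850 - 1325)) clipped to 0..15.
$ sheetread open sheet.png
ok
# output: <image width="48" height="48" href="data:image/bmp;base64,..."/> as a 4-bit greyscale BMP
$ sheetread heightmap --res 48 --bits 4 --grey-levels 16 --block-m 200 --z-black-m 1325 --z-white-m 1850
<image width="48" height="48" href="data:image/bmp;base64,Qk32BAAAAAAAAHYAAAAoAAAAMAAAADAAAAABAAQAAAAAAIAEAAATCwAAEwsAABAAAAAAAAAAAAAAABEREQAiIiIAMzMzAERERABVVVUAZmZmAHd3dwCIiIgAmZmZAKqqqgC7u7sAzMzMAN3d3QDu7u4A////ABEjNEVmZmeJmYiJmZmIdlRDMyIiIhEREREjNEVndmeJmZmZqqmYdlRDMzMiIiEREREjNFZ3d3eJqpmaq6mYdlREMzMyIiIhEREjRFZ4iIeJqqqqu6qZdlVEREMzIiIiEREjRWeJmYiJq7u7y7qphmVVVUQzMiIiEREjRWeJmYiJq8zMzLqph2ZmZVVDMzIiEREiRWiIiIiJq8zN3LuqmHdmZmVUMzIiESIiNWiIiIiJq8zd3Mu7qYd3d2ZVQzIiIiIiNWeIiIiZq8zd3czLqZh3d3ZlRDMiIiIjNGd3eIiaq7zN3d3MupiHd3dmVDMzMzMzNFZneImaqqu8zMzMy6mHd3dmVEREMzMzRFVmd4mZqqqru8zMu6mHd3dmVUREQzNERFVmd4iZmZmqq7u7uqmId3dmZVVVRDNEVVZmd4iJmZmaqqu7qpmIiId2ZlVVVERFVmZ3eIiJmZmZqqqqqpmZiIh3dmZmVURVZmd4iIiZmZmZqqqqqpmZmYiHd2d2ZVVVZnd4iIiZmZmaqqqqqqmZmYiId3d3ZlVWZ3d4iIiJmZmZqqqqqqqZmZiIiIiId2ZmZ3d3eIiIiIiZmaqqqqqZmZmZmZmZiHd3d3d3d3d4iIiIiZmqqqqaqqqqqqqqmHd3d3d3d3d3d3d4iImaqqqqqqqruru7qXh3d3d3d3d3d3d3d4iZqqqru7u7u7u7qoiIh3d3d3d3d3d3d3iJmqu7zMzMzMu7qoiIh3d3d3d3d3d3d3eImqvN3d3d3cy6qZmZiHd3d3d3d3d3d3d4mrze7u7u3cy6mZmZmId3d3d3d3d3d3d4ms3u7u7u3cy6mZmqqYd3d3d3d3d3d3eIm83v/+7u3Mu6mZmqqYh3d3d3d3d3d3eJq87v/u7dzLuqmYmqqYh3d3d3d3d3d3eJq97u7u3cy7qpmYmqqYd3d3d3d3d3d3eJq83u7tzLuqmZmYmaqYd3d3d3d3d3d3eIm83u7dy6qpiIiImZqYd2Z3d3d3d3d3d4ms3e7cu6mYh4iIiZmYd2Z3d3d3d3d3eImrzd3cupmYd3d3iJmIdmZ3d3d3d4iIiImbvN3MupmId2ZneIiHdmZnd3iIiIiIiIiau8y7qYiIdmZWZ3iHd2ZneIiIiZmZmYiZqruqmIiHdlVVZniHd2ZneIiImqqpmZiJmqqZiIh3ZlVVVneIdmVniIiJmqqpmZiImZmIiIh3ZmVVVWd3ZlVniIiImZmZmZiIiIh3d4h3ZmVURVZ2VVVniIiIiJmZmZiHd3d3d3d2ZmVTRFVlRFVniIiIiIiZmZiHdmZmZmZmZlVTM0RERFZ3eIiIiIiJmZh3ZmZVVVVWZVVCIzMzNGd4iIiIiIiJmYh2ZlVUREVVVUQyIzMjRXiJmZmZmZmZmYd2ZVREREREREMxIiIjVoiaqpmZmZmaqYdmVVRDNEREMzIhIiIjV4iaqpmZmZmaqYdlVUQzNEMzIiIRIiIjV3iJqpmZmZmamYdlVEMzMzMyIiEREiEjVneImZmJmZmZmHdlRDMzMzMiIREQ=="/>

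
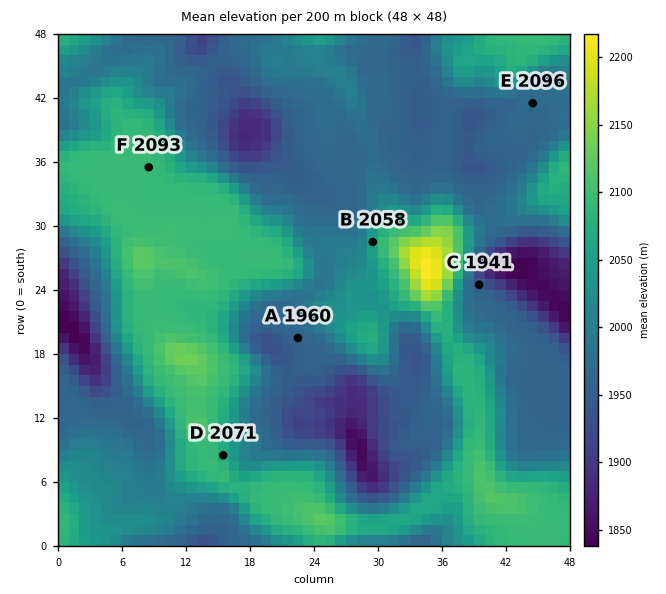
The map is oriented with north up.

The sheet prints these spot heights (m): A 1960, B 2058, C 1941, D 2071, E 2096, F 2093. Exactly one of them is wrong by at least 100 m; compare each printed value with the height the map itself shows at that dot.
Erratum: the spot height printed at E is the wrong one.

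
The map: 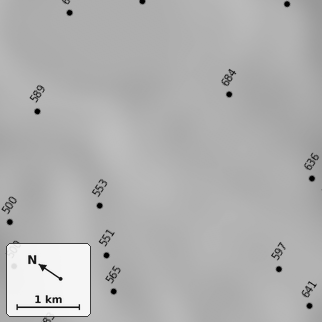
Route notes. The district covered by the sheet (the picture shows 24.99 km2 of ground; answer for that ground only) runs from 485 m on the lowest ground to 695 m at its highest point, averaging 605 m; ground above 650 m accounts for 4.1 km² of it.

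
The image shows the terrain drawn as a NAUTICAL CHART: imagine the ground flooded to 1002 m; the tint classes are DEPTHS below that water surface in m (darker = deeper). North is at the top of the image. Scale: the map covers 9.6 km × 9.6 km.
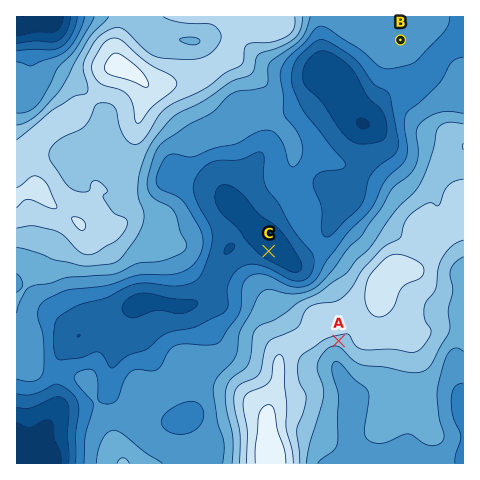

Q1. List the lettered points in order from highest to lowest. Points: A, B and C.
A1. A B C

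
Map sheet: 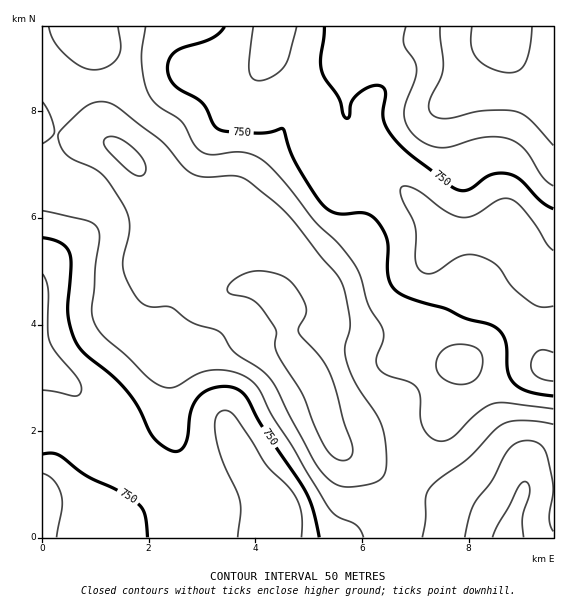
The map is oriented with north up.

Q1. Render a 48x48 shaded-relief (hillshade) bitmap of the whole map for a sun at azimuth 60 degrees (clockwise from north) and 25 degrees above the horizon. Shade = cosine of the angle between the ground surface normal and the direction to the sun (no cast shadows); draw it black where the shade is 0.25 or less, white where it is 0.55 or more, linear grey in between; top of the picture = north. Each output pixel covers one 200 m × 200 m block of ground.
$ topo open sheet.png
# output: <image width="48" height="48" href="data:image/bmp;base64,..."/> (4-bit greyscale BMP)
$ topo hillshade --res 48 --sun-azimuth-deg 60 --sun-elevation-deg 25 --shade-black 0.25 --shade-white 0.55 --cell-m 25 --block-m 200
<image width="48" height="48" href="data:image/bmp;base64,Qk32BAAAAAAAAHYAAAAoAAAAMAAAADAAAAABAAQAAAAAAIAEAAATCwAAEwsAABAAAAAAAAAAAAAAABEREQAiIiIAMzMzAERERABVVVUAZmZmAHd3dwCIiIgAmZmZAKqqqgC7u7sAzMzMAN3d3QDu7u4A////AMy5h4q8uYiJq8y5dCI1Z3iHZndlVnmszMy6iJq7qYiJq8y5dBElZ3iHZmdmZniszN3KmaqqmYiZq8y5YwAld3d3Zmd2Znibzd3LqqqqmZmavMy4UQAUZ3d3d3d3d3eKze7buqqpmZmqvMuWMAAUZneIiIiIh2aKze7cu6qZiJmrzMp0EAATV4mZmIiIh2Z63t3cu6mYiImszLhTEAAUaKu6qZmIh2aK3szMupiHeIm8y5ZCAAAmiry7qqmYd2aKzbvMuYd3d4q8y4UhAAFHq8zLu7qYd3ebzJq7qHZmd5rNyWMQAAJpvMzMu7qHd3irzJq6mHZmd5vMuFIAABR6vMzMu7qId4m8zZqph2ZmZ5vMp0EAETWKzN3Lu6mIiJrN3aqph2VVZ5q6hTEBEkabzd3LqqmIiavd7rqodlREVoqpdSEBI0es3uy6qph4ibzu7qmHVUM0V4mXZCERI1i97ty6qpd4ms3u3YdUQzNFZ4iHVCESNHrO/tuqqXd4q97ty2VDM0RWd4iHVDI0V5ve7cuqmHeJvN3cqVQzNFZnd4iHZERWeazdzLqqmIiavN3bmFQzRWZ3d4iHZVZ3iau7u7u6qZmrzN3LmFQzRWZnd4d3ZmZ4iaqrvMy7qpq7zN3KmEM0VmZ3eHdmZmZ3iZqrzdzLqqq7zMy6mUM0VmZniHZmZ3d3iaq83u3Lu7q7u7u6qUM0ZmZniHdmd3d4mru87u3Mu7qruqqqqUREVVVniHd3eIiJq7u97u3MzKmqqqqqmUREVVVneId3iJmaq7vN7tzMzKmaqqqpmVVEVVVneIiIiZmqq7ze7tzMzKiaqqqpiFVVVVZneIiImZmqqs3u7cvMzKmJqqqYh1VVVVVniIiJmpmZq97u3LvMzKmJmqqYdlVVZlVWiIiJqqmZrO/9y6vNy6iImZmHZWZmZlVWiIiJqqmavf/9urzNy5d3iZh1RGZndlRWiZiZqqqrzv/sqrzcuXZWiZhkM3d4dlRXiZmaq6qs7//bqrzLqGRWiYdCIneIdURXmqqqq6vN7/66mqu6hkNXiYYyIniIZDNYq7u7qrve/+ypmaqYZDRomXZCI4h3UzR6vMzLurze7tuZmZmGQzV4mHZDM4d1REac3d3cu83u3bqYiZh0M0Z4iHZURIdlVXnN3d7cu83cy6mHiJhTI0Z4h2ZURIh2Z5ze3d7du7y6qqmHeJdCI1Z3d2ZUM5mHib3d3N3dy7qZmql3iZdCJFd3d2ZUNKqYis3dzN3cu6mImal3iZdDNWeIh3ZURbqYmrzM3d3Mu6mImph4iZdURWeIh3ZlZrqZqrvM3dzLuqmYmZh3iZdkRWeId3dneKqqqqu83cy7qqqZmId3iIdlVWd3d2d4mbu7upq83cuqmqqph3Z3eHdmVVZmZmeJqrvMuYmszLmZmaqphmZnd3d2ZVVVVmeau7zLqHiby5iImaqpdmZnd4h3ZVVVVmiru7y6l2eaupiImruphlZneIiHZVVVVni8u8y6h2eaqYeImru5hlVmeImHZVVVVnm8ug=="/>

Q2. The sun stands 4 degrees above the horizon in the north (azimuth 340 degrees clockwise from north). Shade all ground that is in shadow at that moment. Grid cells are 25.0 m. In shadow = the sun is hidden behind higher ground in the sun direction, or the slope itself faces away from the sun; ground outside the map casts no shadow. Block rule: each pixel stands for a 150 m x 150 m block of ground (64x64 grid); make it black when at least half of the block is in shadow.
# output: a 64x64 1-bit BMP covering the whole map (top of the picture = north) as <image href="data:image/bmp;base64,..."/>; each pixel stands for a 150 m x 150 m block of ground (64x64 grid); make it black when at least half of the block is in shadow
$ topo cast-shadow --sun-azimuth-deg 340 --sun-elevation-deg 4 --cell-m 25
<image width="64" height="64" href="data:image/bmp;base64,Qk0+AgAAAAAAAD4AAAAoAAAAQAAAAEAAAAABAAEAAAAAAAACAAATCwAAEwsAAAIAAAAAAAAA////AAAAAAAAAAAAAAAAAAAAAAABgAAAAAAAAAPAAAAAAAAAB+AAAgAAAAAH4AACAAAAAA/gAAAAAAAGD8AAAAAAAAYfwAAAAAAAAA+AAAAAAAAAAAAAAAAAAeAAAAAAAAAH4AAAAAAAAA/gAAAAAAAAH+AAAAAAAAA/4AAAAAAAAH/wAAAAAAAAf/AAAAAAAAD/8AAAAAAAAP/wAAAAAAAA//AAAAAAAQB/8AAAAAADAD/wAAAAAAIAA+AAAAAAAAAAAAAAAAAAAAAAAAAAAAAAAAAAAAAAAAAAAAAAAAAAAAYAAAAAAAAAAAAAAAAAAAAAAAAAAAAAAAAAAAAAAAAAAAAAAAAAAAAAAAAAAAAAAAAAAAAAAAAAAAAAAAAA4AAAAAAAAADgAAAAAAAAAPAAAAAAAAHA8AAAAAAAD/DwAAAAAAAf+eAAAAAAAD/5AAAAAAAAP/sAAAAAAAB/+wAAAAAAAP/xAAAAAAAB//ADAAAAAAH/8AcAAAAAA//wAgAAAAAD//AAAAAAAAf/8AAAAAAAA//wAAAAAAAB//AAAAAAAAA/8AAAAAAAAAfwAAAAAAAAAPAAAAAAAAAAAAAAAAAAAAAAAAAAAAAAAAAAAAAAAAAAAAAAAAAAAAAAAAB+AAAAAAAAAf8AAAAAAAAB/wAAAAAAAAB/AAAAAAAAAB8AAAAAAA=="/>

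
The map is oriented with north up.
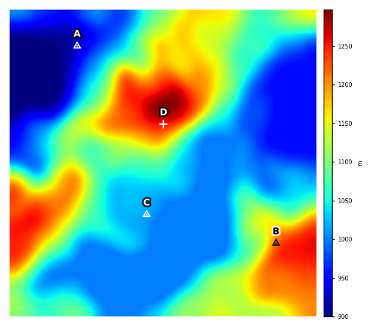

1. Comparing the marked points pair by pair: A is below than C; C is below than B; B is below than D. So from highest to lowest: D B C A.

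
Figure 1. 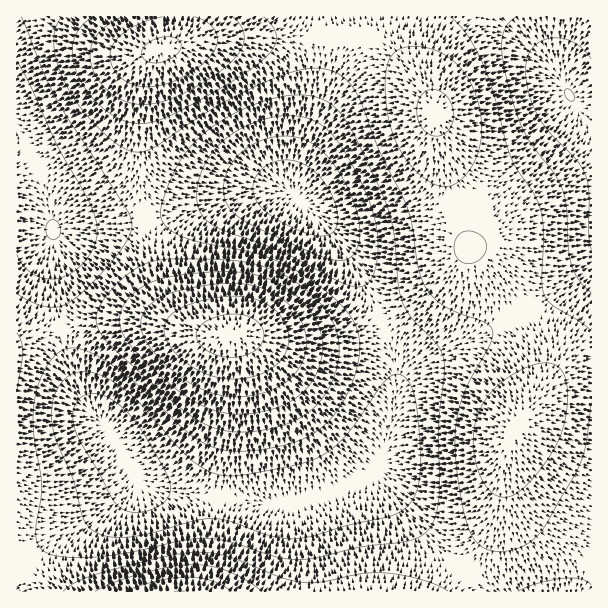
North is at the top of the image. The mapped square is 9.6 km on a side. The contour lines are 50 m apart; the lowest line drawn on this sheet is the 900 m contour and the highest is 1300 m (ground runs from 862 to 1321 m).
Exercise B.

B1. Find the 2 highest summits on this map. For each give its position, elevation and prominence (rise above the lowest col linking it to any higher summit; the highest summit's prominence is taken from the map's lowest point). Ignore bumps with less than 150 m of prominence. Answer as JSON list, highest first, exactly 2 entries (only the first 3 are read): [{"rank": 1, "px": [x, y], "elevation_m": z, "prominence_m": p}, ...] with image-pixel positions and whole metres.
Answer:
[{"rank": 1, "px": [233, 335], "elevation_m": 1321, "prominence_m": 459}, {"rank": 2, "px": [161, 50], "elevation_m": 1309, "prominence_m": 252}]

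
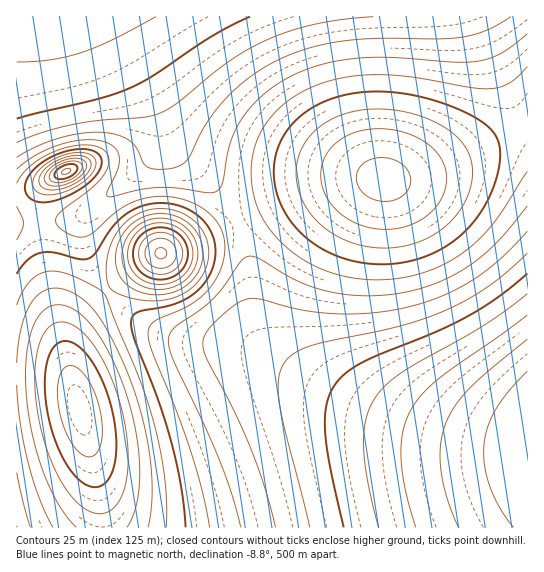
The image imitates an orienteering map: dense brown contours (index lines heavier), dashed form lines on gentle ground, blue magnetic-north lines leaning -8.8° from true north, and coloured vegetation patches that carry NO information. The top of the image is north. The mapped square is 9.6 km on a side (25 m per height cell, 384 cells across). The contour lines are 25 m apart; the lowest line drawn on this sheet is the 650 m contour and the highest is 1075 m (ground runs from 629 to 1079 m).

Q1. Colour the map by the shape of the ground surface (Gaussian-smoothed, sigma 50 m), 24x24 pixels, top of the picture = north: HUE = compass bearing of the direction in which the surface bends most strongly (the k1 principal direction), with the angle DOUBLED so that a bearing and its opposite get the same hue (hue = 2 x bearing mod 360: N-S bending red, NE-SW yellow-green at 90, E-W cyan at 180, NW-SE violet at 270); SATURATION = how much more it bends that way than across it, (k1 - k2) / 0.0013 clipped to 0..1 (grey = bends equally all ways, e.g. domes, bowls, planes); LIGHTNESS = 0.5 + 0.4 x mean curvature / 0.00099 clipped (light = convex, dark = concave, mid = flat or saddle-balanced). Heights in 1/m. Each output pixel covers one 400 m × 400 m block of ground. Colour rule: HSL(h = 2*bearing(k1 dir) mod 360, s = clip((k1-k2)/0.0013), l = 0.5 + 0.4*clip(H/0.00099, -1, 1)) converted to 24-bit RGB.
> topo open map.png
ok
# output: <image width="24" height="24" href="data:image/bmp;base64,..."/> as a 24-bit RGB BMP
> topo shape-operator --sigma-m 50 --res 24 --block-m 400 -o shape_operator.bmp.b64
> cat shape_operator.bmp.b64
<image width="24" height="24" href="data:image/bmp;base64,Qk32BgAAAAAAADYAAAAoAAAAGAAAABgAAAABABgAAAAAAMAGAAATCwAAEwsAAAAAAAAAAAAAhXWCh3Z9i4F5jpF6hZJ6eo56eYiDeIGFeXyDfHyCfn6Bf3+AgICAgICAf3+Af3+Af39/f39/f39/fn9/fn9/fn9/fn9/fn9/hnODiHd8jod6jpV6hJV6eo59eIiHd32FeHqDfHuCf36BgH+AgH+AgH9/gH9/gH9/f39/f39/f39/f39+fn9+fn9+fn9+fn9+h3OFiXl7kpB7jpp7g5d7eo2Ad4OHdXiFeHeDfXuCf36BgH+AgH9/gH9/gH9/gH9+gH9+gH9+f39+f39+f39+fn9+fn9+fn9+h3OGin18kpZ8jp57gpd8e4uEdXyHc3OFeXeDfnuCgH6BgX5/gX5+gX5+gH5+gH5+gH9+gH99gH99gH99f4B9f399fn99fn99hXaGjIh/kpt9jqB8gpV9e4mIc3SGdnKFe3aDf3uBgX2AgX5+gX5+gX59gX59gX59gX59gX98gH98gIB8gIB8f4B8foB8foB8g3qFjI+AkZ9+jqB9g5F/e36GdnGGeHGFfXaDgHuBgX1/gX19gX19gn18gX18gX18gX57gX57gX97gYB7gIF7f4B7foB8foB8fn6FipR/kKJ9jp5+hYyBfHiFeXCGe3GEf3eCgXuBgXx+gnx8gnx7gnx7gnx7gn16gn56gn96goB6gYF6gYF6f4F7foF7fYF7foiEiJl+kKJ9j5p+iIV/gXSFfW+EfnKCgHiBgXt+gnt9gnt7g3p6g3t6g3t5g3x5g315g395goB5goJ6gYJ6f4J6foF6fYF7fYyBiJx8kaB8kpV9iHd6hW18gGx1fnNxfn12f316gXt7gnp7g3l6g3l5hHp5hHx5hH15g395g4F5g4N5gYN6f4J6fYJ6fIJ6e5B9iJx7kpx7kYN3jmZxjFlgiWtYg4hdb4ZmcYFzfX56gnp7g3l6hHh4hHl4hHt4hH15hIB5hIJ6g4N6gYN6foN7fYJ7e4J7e5J5iZp5lZV5kWp0mU5xn0JQoXdJf6BOU5haYYt6c4CBgHp+g3l7hHh6hXl5hXt5hX56hIF7hIN7g4R8gIR8foN8fIN8e4J8fJN3iJZ4jYJ3kl2KpkCXu0aBto1yfLRyUq+TU42YaHaIfHeChHl+hXl8hXp7hXx7hX98hYF9hIR+goR+gIR+fYN+fYN/fYJ/f5J0h5J1hXZ4eFiRfESupXS9xLTCp73CZYO5TFmjYV+OfHOFhHmChXt/hXx/hX5/hYB/hIOAhISBgYSBgISBf4SCfoOCfoKChZJvhpBudoFzW2SLS2qoeKW5r8G0vp24nVu5eEikd16QgHKHhXqFhX2DhX6DhYCDhYKDhIODg4WEgoWFgYSFgIOFf4GEfn+DmYxhkJhVb4hcWYZ4SpqKUrFvnLRrtWxgrUeCmk6Xh2WNg3WHhHyGhH6GhYCGhYKGhIOGhISGg4WHgoSHgYKHgICGgH6FgH2Ew06N120fYqQcNJI+Q5NdTZpIjp9MnW9MllFfjmF+h3GIgXqGgX2GgX+GgoGHg4KHg4SIhIWIg4SIgoKIgoCIgn6HgnyHg3uGQE3S3Kn/9Mz/GMP4PaKaWYtoeodhh3dkhmtthHOAgHmEfXyFfn6GgIGHgYOIgoSIg4WIg4SIg4OIg4GIg3+IhHyIhXqIh3iISZprH7M68cI7/1TblEfLbGWVdHaCfnh/fnmBfHqDe3yFfH+GfoGHf4OHgYWIgoaIg4WHg4SHhIKHhICHhX2IhnuJh3iJiXaKaoloY49UeJZBn4BGoFpqlGuPg3SKfHiFenqEen2Fe4CFfIKGfoSGf4aHgIeHgYaGg4WGg4OFhIGFhX+GhnyHh3mIiHaJiXSLeoN2eoRyfIVthYZshnxwhXV3hHmCf3uEe3uEe3+EfIGFfISFfYaFfoaEf4aDgIWCgYSCg4KChICChX2DhnuFhniHhnaIh3SKfYF7foF6foF5f4F5gYF5gH57gH1+fn2AfX+CfIGDfIODfISDfYWCfYWAfoR/gIR/goN/g4F/g35/hHyAhHqChXiFhHeHg3aIfoB8foB9foB8foB8foB9fn99fX9+fYB/fYGAfIKBfIOAfIOAfIR+fIR9foR9gIN9goN9goB9gn18gnt+g3qAg3mDgXiEfniGfYB9fYB9fYB+fYB+fYB+fYB+fYB+fYF/fYF/fIJ/fIJ+fIN9fIN8fYN8f4N8gYN8goJ8goB8gn17gXt8gXt+gXuBfnqCe3qDfYB+fYB+foB+foB/foB/fYB/fYB+fYF+fIF+fIF9fIJ9fIJ8fYJ7foJ7f4J7gYJ7goF7goB7gX57gHx7gHx9f3x/fHyAfH+B"/>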